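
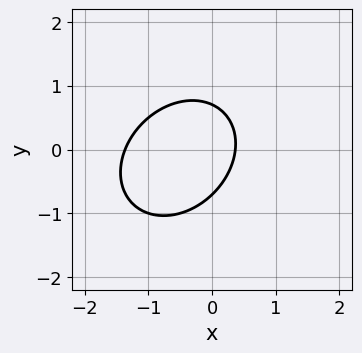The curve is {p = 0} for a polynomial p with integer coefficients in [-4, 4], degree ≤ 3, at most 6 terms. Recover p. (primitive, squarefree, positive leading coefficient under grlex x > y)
(a) Degree: a generic line meets the curve in up to 2 points, so deg p = 2.
(b) The integer polynomial consistent with all of this is the stated p.

2*x^2 - x*y + 2*y^2 + 2*x - 1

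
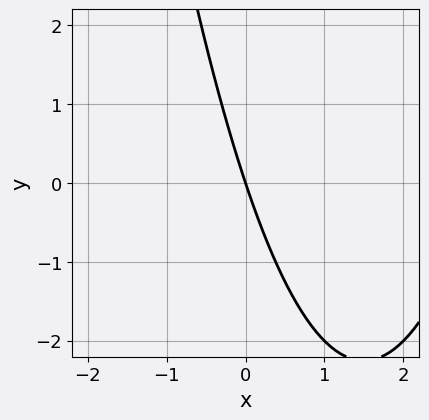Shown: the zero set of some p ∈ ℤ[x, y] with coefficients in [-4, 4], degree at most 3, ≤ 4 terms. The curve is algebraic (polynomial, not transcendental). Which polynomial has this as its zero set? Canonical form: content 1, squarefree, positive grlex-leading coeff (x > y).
First, deg p = 2. The shape is more complex than any degree-1 curve.
Then, observable constraints: it meets the x-axis at x = 0 (among the integer gridlines); one y-axis crossing is at y = 0.
Finally, solving for integer coefficients yields p as stated.

x^2 - 3*x - y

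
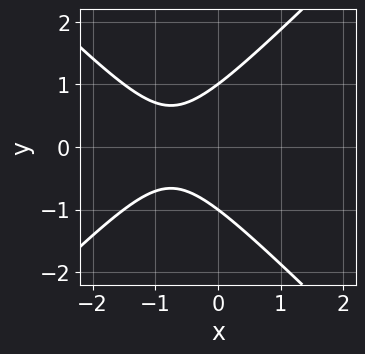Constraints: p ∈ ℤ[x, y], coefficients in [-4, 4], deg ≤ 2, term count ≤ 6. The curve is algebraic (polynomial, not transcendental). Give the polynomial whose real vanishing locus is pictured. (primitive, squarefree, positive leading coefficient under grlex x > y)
(a) deg p = 2. The shape is more complex than any degree-1 curve.
(b) Symmetries: it's symmetric under y → −y, forcing even powers of y.
(c) Observable constraints: no x-intercept at any integer in the box; among the integer gridlines, it crosses the y-axis at y ∈ {-1, 1}.
(d) These observations pin down the coefficients.

2*x^2 - 2*y^2 + 3*x + 2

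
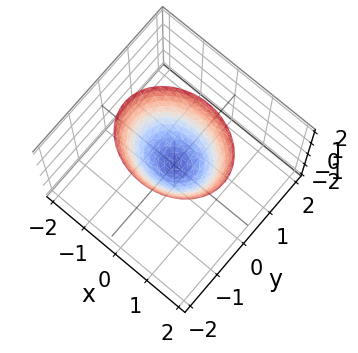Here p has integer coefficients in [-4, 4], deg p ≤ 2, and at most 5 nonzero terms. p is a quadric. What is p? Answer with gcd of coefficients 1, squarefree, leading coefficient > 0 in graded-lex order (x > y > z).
2*x^2 + 3*y^2 - 2*z

(a) deg p = 2. A single bowl opening along one axis; a quadric.
(b) Symmetries: mirror symmetry y ↦ −y ⇒ only even powers of y; mirror symmetry x ↦ −x ⇒ only even powers of x.
(c) Observable constraints: it meets the z-axis at z = 0 (among the integer gridlines); it crosses the y-axis at the gridline y = 0; it crosses the x-axis at the gridline x = 0.
(d) The integer polynomial consistent with all of this is the stated p.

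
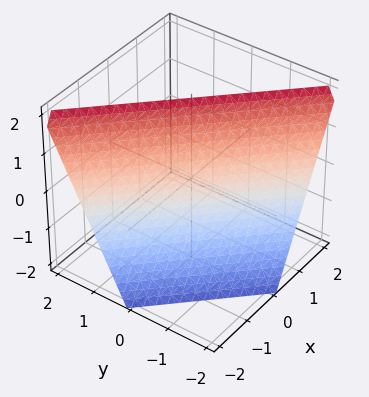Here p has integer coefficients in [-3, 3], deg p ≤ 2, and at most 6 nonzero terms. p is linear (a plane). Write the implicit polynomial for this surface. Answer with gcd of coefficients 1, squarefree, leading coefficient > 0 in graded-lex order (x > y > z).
2*x + 2*y - z + 2

Degree: the surface is flat (a plane), so deg p = 1.
Against the integer gridlines: it crosses the x-axis at the gridline x = -1; one z-axis crossing is at z = 2; it crosses the y-axis at the gridline y = -1.
The integer polynomial consistent with all of this is the stated p.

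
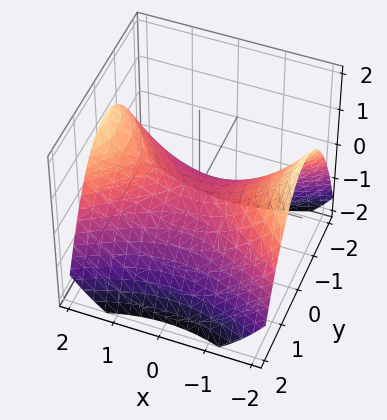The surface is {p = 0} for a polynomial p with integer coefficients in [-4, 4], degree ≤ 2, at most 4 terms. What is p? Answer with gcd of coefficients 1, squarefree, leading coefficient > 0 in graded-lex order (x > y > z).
x^2 - 2*y^2 - 3*z

Degree: a saddle surface; a quadric, so deg p = 2.
Symmetries: it's symmetric under y → −y, forcing even powers of y; it's symmetric under x → −x, forcing even powers of x.
Against the integer gridlines: it meets the y-axis at y = 0 (among the integer gridlines); it crosses the z-axis at the gridline z = 0; it crosses the x-axis at the gridline x = 0.
Together with the visible shape, these determine p as stated.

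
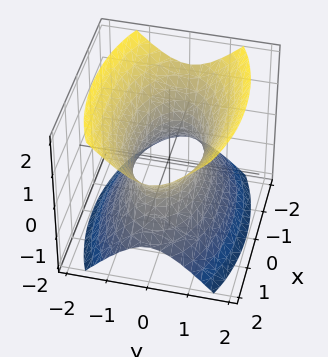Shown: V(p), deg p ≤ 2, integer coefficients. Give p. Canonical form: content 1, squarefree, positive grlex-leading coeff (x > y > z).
First, deg p = 2.
Then, symmetries: it's symmetric under z → −z, forcing even powers of z; the y ↦ −y reflection is a symmetry, so y appears only in even powers; mirror symmetry x ↦ −x ⇒ only even powers of x.
Next, from the axis intercepts and sections: it misses every integer gridline on the z-axis.
Finally, putting this together gives p.

x^2 + 3*y^2 - 2*z^2 - 2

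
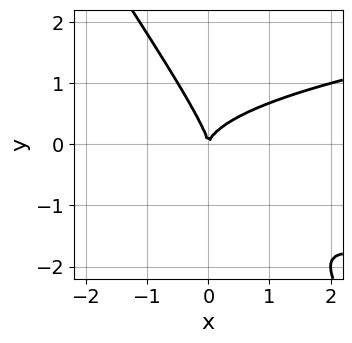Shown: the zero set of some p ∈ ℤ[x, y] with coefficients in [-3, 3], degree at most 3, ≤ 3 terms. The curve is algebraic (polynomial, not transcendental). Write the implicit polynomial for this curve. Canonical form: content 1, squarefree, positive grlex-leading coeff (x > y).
First, deg p = 3. The shape is more complex than any degree-2 curve.
Next, reading off the gridlines: it crosses the y-axis at the gridline y = 0; it crosses the x-axis at the gridline x = 0.
Finally, solving for integer coefficients yields p as stated.

3*x*y^2 + 2*y^3 - 2*x^2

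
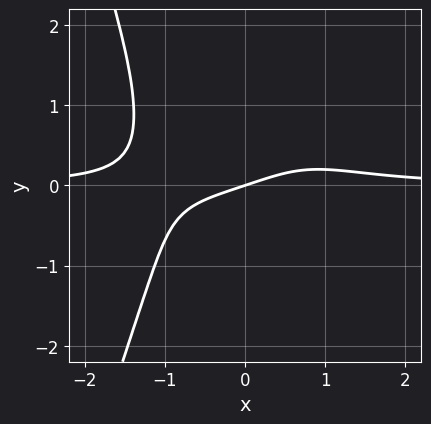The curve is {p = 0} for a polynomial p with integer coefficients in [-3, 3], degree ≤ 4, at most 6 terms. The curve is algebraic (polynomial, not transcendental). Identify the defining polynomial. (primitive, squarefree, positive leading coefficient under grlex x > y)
1. deg p = 4. A generic line meets the curve in up to 4 points.
2. Checking where it meets the axes: it meets the y-axis at y = 0 (among the integer gridlines); one x-axis crossing is at x = 0.
3. These observations pin down the coefficients.

2*x^3*y + y^3 - x + 3*y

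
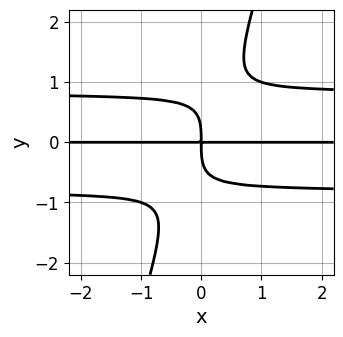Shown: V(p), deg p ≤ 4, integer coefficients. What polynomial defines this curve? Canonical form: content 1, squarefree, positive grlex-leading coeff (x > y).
3*x*y^3 - y^4 - 2*x*y

(a) deg p = 4. The shape is more complex than any degree-3 curve.
(b) From the visible intercepts: the visible x-axis segment lies entirely on the curve.
(c) Matching integer coefficients to the picture gives p.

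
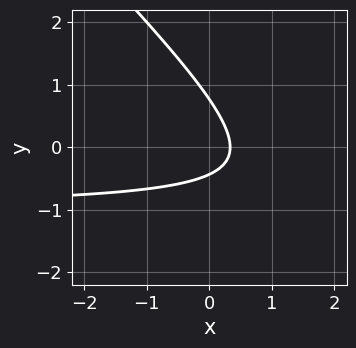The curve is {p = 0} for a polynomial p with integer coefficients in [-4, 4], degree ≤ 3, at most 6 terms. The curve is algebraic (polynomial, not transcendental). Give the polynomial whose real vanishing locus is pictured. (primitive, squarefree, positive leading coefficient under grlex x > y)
3*x*y + 3*y^2 + 3*x - y - 1

Degree: no degree-1 curve has this shape, so deg p = 2.
Putting this together gives p.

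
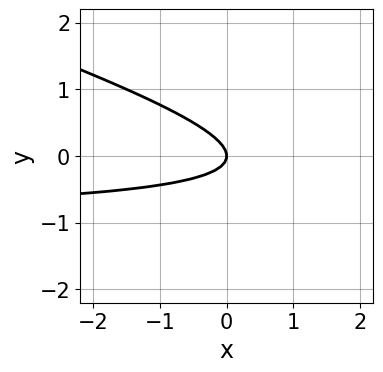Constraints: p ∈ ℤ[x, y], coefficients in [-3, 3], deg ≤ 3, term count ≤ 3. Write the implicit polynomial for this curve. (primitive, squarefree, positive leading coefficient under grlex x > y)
deg p = 2. A generic line meets the curve in up to 2 points.
Against the integer gridlines: it crosses the y-axis at the gridline y = 0; one x-axis crossing is at x = 0.
Putting this together gives p.

x*y + 3*y^2 + x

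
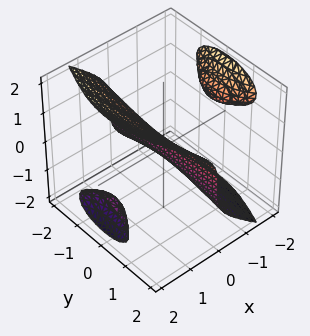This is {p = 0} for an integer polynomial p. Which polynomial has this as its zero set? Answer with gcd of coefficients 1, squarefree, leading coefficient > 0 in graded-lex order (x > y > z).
3*x^2*z + 2*x*y^2 - 3*z^3 + 3*x

(a) I count 3 distinct pieces. They look like related sheets of one shape, so recover p as a whole.
(b) deg p = 3. The shape is more complex than any degree-2 surface.
(c) Checking where it meets the axes: one x-axis crossing is at x = 0; one z-axis crossing is at z = 0.
(d) Together with the visible shape, these determine p as stated. Check: (0, 1, 0) on the y-axis lies on the surface, and p(0, 1, 0) = 0. ✓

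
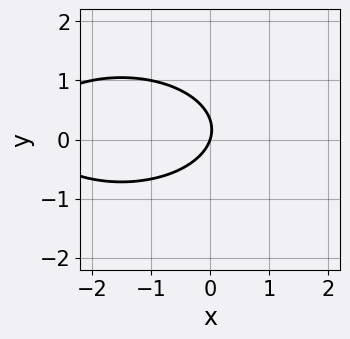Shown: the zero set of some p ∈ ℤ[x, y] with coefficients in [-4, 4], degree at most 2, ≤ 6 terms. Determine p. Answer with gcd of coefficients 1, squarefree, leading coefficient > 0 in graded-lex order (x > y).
x^2 + 3*y^2 + 3*x - y

1. deg p = 2. A generic line meets the curve in up to 2 points.
2. From the axis intercepts and sections: it crosses the x-axis at the gridline x = 0; it crosses the y-axis at the gridline y = 0.
3. Putting this together gives p.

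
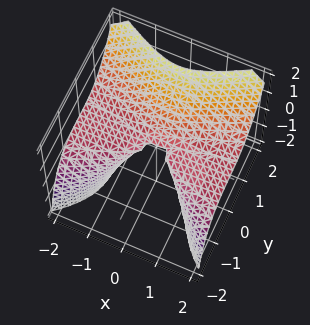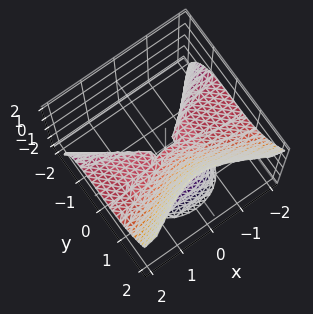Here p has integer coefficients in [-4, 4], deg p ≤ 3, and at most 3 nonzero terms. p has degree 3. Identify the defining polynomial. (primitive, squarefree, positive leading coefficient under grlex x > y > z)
3*x^2*z - 3*y^3 + 2*z^2

First, degree: no degree-2 surface has this shape, so deg p = 3.
Then, against the integer gridlines: every point of the x-axis in the box is on the surface; it crosses the y-axis at the gridline y = 0.
Finally, these observations pin down the coefficients.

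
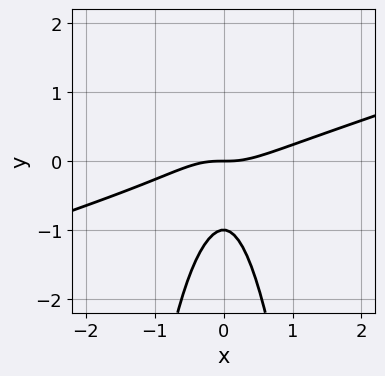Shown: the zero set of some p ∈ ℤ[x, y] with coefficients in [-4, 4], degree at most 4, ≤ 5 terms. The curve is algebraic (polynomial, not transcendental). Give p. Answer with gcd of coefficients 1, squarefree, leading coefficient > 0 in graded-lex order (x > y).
deg p = 3. A generic line meets the curve in up to 3 points.
Reading off the gridlines: it meets the x-axis at x = 0 (among the integer gridlines); the y-axis gridline crossings are at y ∈ {-1, 0}.
These observations pin down the coefficients.

x^3 - 3*x^2*y - y^2 - y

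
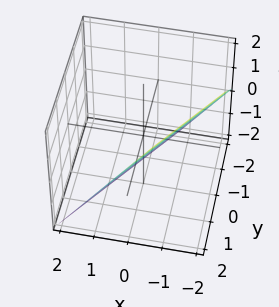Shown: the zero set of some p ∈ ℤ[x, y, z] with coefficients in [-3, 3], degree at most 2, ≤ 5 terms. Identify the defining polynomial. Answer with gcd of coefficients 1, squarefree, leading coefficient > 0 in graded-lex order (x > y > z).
(a) The degree is 1 — every cross-section is a straight line — this is a plane.
(b) From the visible intercepts: it meets the z-axis at z = -1 (among the integer gridlines); it meets the y-axis at y = 1 (among the integer gridlines).
(c) Fitting integer coefficients to these (and the overall shape) gives p.

3*x - 2*y + 2*z + 2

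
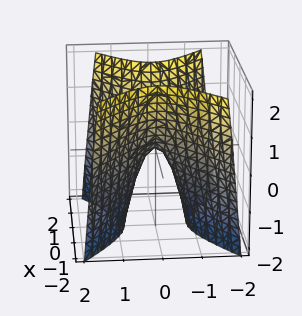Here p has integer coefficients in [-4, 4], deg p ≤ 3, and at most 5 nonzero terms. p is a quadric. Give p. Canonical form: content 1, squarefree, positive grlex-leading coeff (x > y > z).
2*x^2 - 3*y^2 - z

The degree is 2 — a hyperbolic paraboloid; a quadric.
Symmetries: mirror symmetry y ↦ −y ⇒ only even powers of y; the x ↦ −x reflection is a symmetry, so x appears only in even powers.
From the visible intercepts: it meets the x-axis at x = 0 (among the integer gridlines); one z-axis crossing is at z = 0; one y-axis crossing is at y = 0.
Matching integer coefficients to the picture gives p.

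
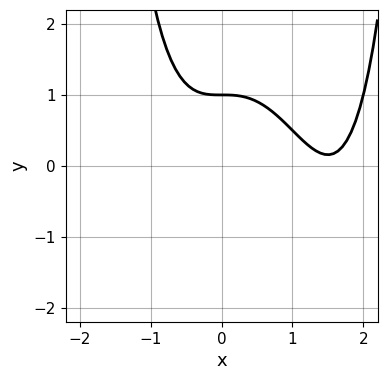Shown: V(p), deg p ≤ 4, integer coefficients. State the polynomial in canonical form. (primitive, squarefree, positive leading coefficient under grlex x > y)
(a) Degree: the shape is more complex than any degree-3 curve, so deg p = 4.
(b) From the visible intercepts: one y-axis crossing is at y = 1; it misses every integer gridline on the x-axis.
(c) The integer polynomial consistent with all of this is the stated p.

x^4 - 2*x^3 - 2*y + 2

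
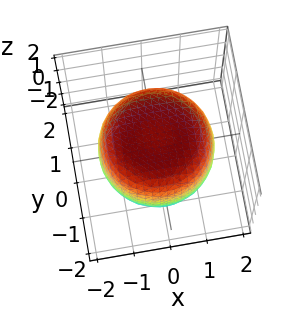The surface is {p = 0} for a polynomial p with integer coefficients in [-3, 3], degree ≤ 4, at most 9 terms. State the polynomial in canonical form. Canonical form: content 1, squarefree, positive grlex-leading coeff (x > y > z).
x^4 + 2*x^2*y^2 + y^4 - x^2 - y^2 + 2*z^2 - 3

(a) Degree: a generic line meets the surface in up to 4 points, so deg p = 4.
(b) Symmetries: rotational symmetry about the z-axis ⇒ p depends on x, y only through x² + y².
(c) Checking where it meets the axes: a circular section at z = -1 has radius between 1 and 2.
(d) These observations pin down the coefficients.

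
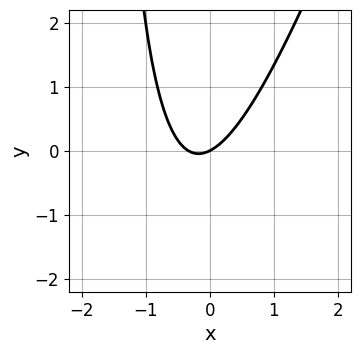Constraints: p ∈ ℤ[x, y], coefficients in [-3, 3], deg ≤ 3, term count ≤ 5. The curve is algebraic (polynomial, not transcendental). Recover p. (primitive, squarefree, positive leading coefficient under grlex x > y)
First, the degree is 2 — no degree-1 curve has this shape.
Then, checking where it meets the axes: it meets the x-axis at x = 0 (among the integer gridlines); it meets the y-axis at y = 0 (among the integer gridlines).
Finally, fitting integer coefficients to these (and the overall shape) gives p.

3*x^2 - x*y + x - 2*y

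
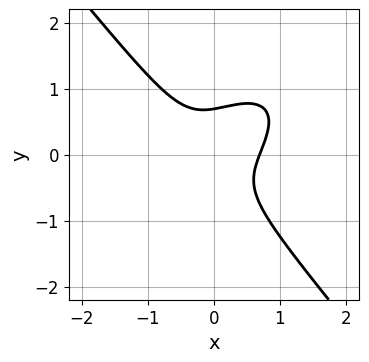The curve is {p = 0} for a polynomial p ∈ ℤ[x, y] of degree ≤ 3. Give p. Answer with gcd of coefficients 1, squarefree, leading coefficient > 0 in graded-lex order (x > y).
3*x^3 - 2*x^2*y + 3*y^3 - x*y - 1

The degree is 3 — a generic line meets the curve in up to 3 points.
Putting this together gives p.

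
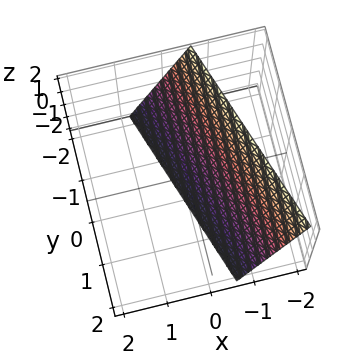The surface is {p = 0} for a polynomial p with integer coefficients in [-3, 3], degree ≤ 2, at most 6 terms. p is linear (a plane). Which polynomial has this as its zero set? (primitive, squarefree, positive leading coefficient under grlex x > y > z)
3*x + y + z + 2

deg p = 1. Every cross-section is a straight line — this is a plane.
Against the integer gridlines: one y-axis crossing is at y = -2; it crosses the z-axis at the gridline z = -2.
Together with the visible shape, these determine p as stated.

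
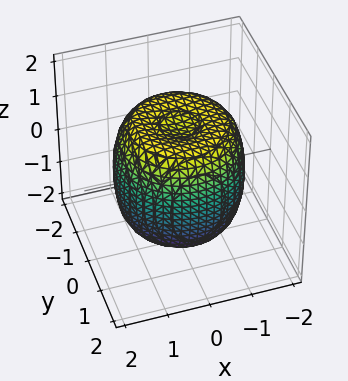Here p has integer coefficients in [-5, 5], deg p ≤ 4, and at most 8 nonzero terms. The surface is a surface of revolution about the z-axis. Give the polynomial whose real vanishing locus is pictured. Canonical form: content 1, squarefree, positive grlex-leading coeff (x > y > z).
2*x^4 + 4*x^2*y^2 + 2*y^4 - 3*x^2 - 3*y^2 + 2*z^2 - 3

(a) The degree is 4 — the shape is more complex than any degree-3 surface.
(b) Symmetries: rotational symmetry about the z-axis ⇒ p depends on x, y only through x² + y².
(c) Checking where it meets the axes: a circular section at z = 1 has radius between 1 and 2.
(d) Solving for integer coefficients yields p as stated.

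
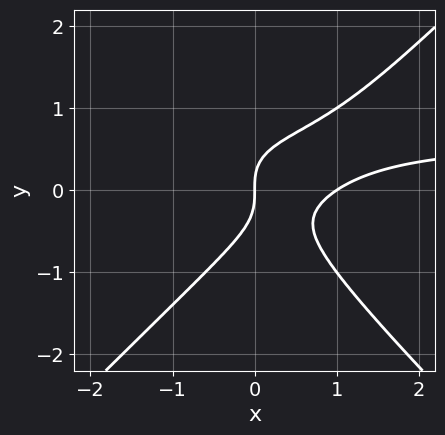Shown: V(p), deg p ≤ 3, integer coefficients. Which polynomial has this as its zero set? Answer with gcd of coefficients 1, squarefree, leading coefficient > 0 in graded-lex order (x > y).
3*x^2*y - 3*y^3 - 2*x^2 + 2*x

First, the degree is 3 — the shape is more complex than any degree-2 curve.
Next, observable constraints: it meets the y-axis at y = 0 (among the integer gridlines); the x-axis gridline crossings are at x ∈ {0, 1}.
Finally, solving for integer coefficients yields p as stated.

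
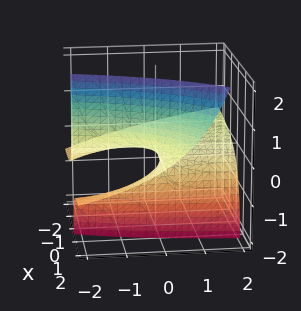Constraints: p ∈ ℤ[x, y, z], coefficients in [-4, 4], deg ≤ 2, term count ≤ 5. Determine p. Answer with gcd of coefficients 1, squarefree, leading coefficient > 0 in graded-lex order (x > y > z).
deg p = 2.
Checking where it meets the axes: it crosses the z-axis at the gridline z = 0; every point of the x-axis in the box is on the surface; every point of the y-axis in the box is on the surface.
These observations pin down the coefficients.

x*y - 3*x*z + y*z + 3*z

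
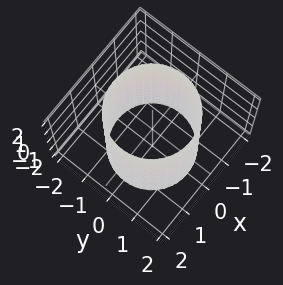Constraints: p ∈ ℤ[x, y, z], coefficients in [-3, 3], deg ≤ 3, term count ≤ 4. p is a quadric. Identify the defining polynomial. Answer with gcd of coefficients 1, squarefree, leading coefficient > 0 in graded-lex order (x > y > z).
x^2 + y^2 - 2

deg p = 2. A cylinder; a quadric.
Symmetries: the surface is invariant under rotation about z: p = q(x² + y², z); mirror symmetry z ↦ −z ⇒ only even powers of z.
Reading off the gridlines: it misses every integer gridline on the z-axis; a circular section at z = 0 has radius between 1 and 2.
Together with the visible shape, these determine p as stated.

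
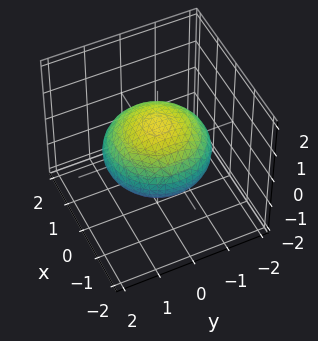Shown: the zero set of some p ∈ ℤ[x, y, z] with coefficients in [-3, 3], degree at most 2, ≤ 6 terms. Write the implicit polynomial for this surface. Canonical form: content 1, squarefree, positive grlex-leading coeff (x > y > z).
x^2 + y^2 + 2*z^2 - 2

(a) deg p = 2. A closed, bounded, convex surface; a quadric.
(b) Symmetries: it's symmetric under z → −z, forcing even powers of z; rotational symmetry about the z-axis ⇒ p depends on x, y only through x² + y².
(c) Checking where it meets the axes: a circular section at z = 0 has radius between 1 and 2; the z-axis gridline crossings are at z ∈ {-1, 1}.
(d) Assembling these constraints gives the stated polynomial.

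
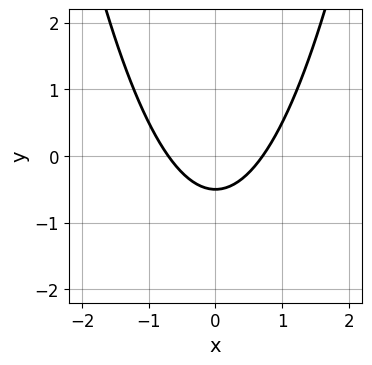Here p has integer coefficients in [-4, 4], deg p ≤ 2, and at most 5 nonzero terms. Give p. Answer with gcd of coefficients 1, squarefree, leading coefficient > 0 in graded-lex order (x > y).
2*x^2 - 2*y - 1

First, the degree is 2 — the shape is more complex than any degree-1 curve.
Next, symmetries: mirror symmetry x ↦ −x ⇒ only even powers of x.
Finally, putting this together gives p.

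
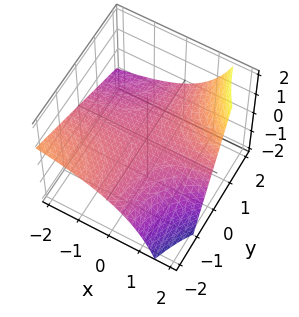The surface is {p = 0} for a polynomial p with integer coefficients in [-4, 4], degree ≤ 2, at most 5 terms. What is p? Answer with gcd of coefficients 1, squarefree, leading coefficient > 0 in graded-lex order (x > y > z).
First, deg p = 2. A generic line meets the surface in up to 2 points.
Next, from the visible intercepts: the visible y-axis segment lies entirely on the surface; it crosses the z-axis at the gridline z = 0; the visible x-axis segment lies entirely on the surface.
Finally, fitting integer coefficients to these (and the overall shape) gives p.

x*y + x*z - 3*z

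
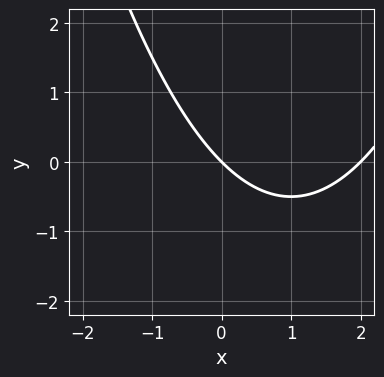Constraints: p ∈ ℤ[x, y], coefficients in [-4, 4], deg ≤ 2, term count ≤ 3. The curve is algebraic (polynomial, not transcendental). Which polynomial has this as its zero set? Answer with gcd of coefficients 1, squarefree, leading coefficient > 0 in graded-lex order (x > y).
First, degree: no degree-1 curve has this shape, so deg p = 2.
Then, observable constraints: one y-axis crossing is at y = 0; the x-axis gridline crossings are at x ∈ {0, 2}.
Finally, the integer polynomial consistent with all of this is the stated p.

x^2 - 2*x - 2*y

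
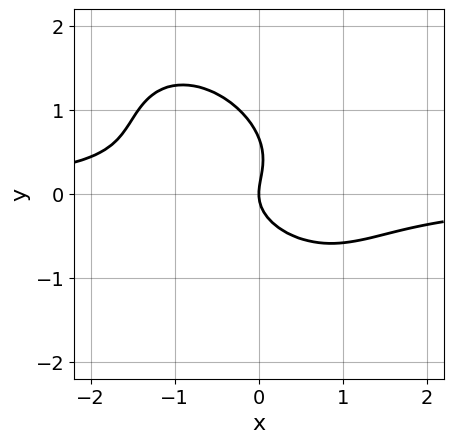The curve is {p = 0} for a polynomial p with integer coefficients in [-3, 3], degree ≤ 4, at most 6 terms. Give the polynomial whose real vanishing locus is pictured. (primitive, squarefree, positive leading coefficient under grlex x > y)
3*x^2*y + 3*x*y^2 + 3*y^3 - 2*y^2 + 2*x

1. The degree is 3 — the shape is more complex than any degree-2 curve.
2. Checking where it meets the axes: it meets the y-axis at y = 0 (among the integer gridlines); one x-axis crossing is at x = 0.
3. Putting this together gives p.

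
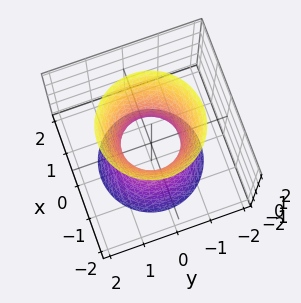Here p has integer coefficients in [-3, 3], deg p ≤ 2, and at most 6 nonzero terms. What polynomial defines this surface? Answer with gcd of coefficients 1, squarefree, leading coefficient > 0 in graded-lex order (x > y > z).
(a) deg p = 2.
(b) Symmetries: mirror symmetry z ↦ −z ⇒ only even powers of z; rotational symmetry about the z-axis ⇒ p depends on x, y only through x² + y².
(c) Reading off the gridlines: a circular section at z = 2 has radius between 1 and 2; it misses every integer gridline on the z-axis.
(d) Fitting integer coefficients to these (and the overall shape) gives p.

3*x^2 + 3*y^2 - z^2 - 2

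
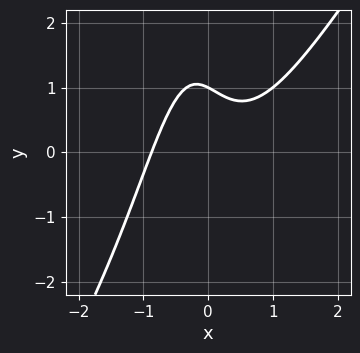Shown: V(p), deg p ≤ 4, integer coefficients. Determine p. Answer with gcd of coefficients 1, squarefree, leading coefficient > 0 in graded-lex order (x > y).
3*x^3 - 2*x^2*y - x*y - 2*y + 2

1. deg p = 3. No degree-2 curve has this shape.
2. Observable constraints: one y-axis crossing is at y = 1.
3. Fitting integer coefficients to these (and the overall shape) gives p.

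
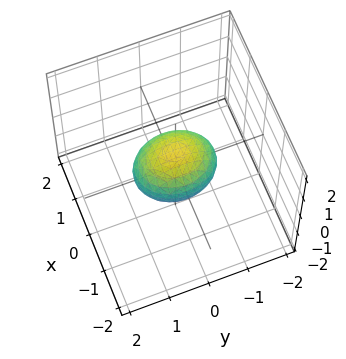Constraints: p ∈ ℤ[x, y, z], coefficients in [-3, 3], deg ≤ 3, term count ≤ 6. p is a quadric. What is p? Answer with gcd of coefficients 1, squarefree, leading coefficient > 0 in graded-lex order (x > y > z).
1. deg p = 2.
2. Symmetries: the z ↦ −z reflection is a symmetry, so z appears only in even powers; the y ↦ −y reflection is a symmetry, so y appears only in even powers; mirror symmetry x ↦ −x ⇒ only even powers of x.
3. From the axis intercepts and sections: among the integer gridlines, it crosses the y-axis at y ∈ {-1, 1}.
4. Fitting integer coefficients to these (and the overall shape) gives p.

3*x^2 + 2*y^2 + 3*z^2 - 2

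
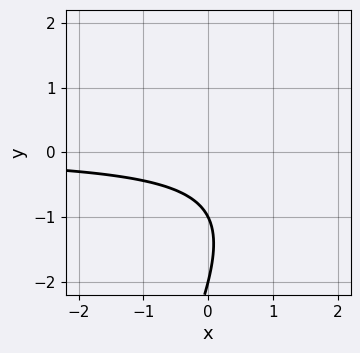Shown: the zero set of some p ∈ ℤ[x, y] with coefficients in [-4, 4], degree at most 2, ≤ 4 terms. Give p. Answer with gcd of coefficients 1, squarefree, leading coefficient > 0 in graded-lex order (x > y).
1. The degree is 2 — no degree-1 curve has this shape.
2. From the visible intercepts: the curve avoids every integer x-axis point in the box; among the integer gridlines, it crosses the y-axis at y ∈ {-2, -1}.
3. Fitting integer coefficients to these (and the overall shape) gives p.

2*x*y - y^2 - 3*y - 2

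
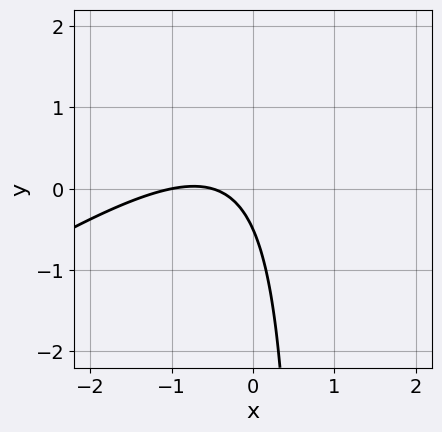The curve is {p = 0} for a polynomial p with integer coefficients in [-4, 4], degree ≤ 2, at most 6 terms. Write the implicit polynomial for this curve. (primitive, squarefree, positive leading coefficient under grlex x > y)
2*x^2 - 3*x*y + 3*x + 2*y + 1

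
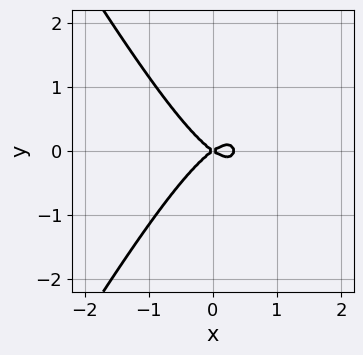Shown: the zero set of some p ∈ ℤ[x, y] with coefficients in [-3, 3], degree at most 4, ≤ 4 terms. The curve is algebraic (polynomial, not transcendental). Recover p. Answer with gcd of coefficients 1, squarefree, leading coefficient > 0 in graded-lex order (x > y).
1. The degree is 3 — no degree-2 curve has this shape.
2. Symmetries: it's symmetric under y → −y, forcing even powers of y.
3. From the axis intercepts and sections: it meets the y-axis at y = 0 (among the integer gridlines); it meets the x-axis at x = 0 (among the integer gridlines).
4. Putting this together gives p.

3*x^3 - x*y^2 - x^2 + 2*y^2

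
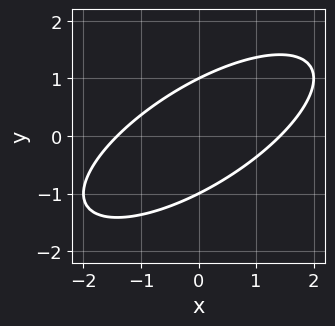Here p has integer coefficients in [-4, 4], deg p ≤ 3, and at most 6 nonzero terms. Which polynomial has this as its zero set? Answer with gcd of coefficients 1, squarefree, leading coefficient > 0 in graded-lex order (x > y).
x^2 - 2*x*y + 2*y^2 - 2

First, the degree is 2 — a generic line meets the curve in up to 2 points.
Then, from the axis intercepts and sections: the y-axis gridline crossings are at y ∈ {-1, 1}.
Finally, these observations pin down the coefficients.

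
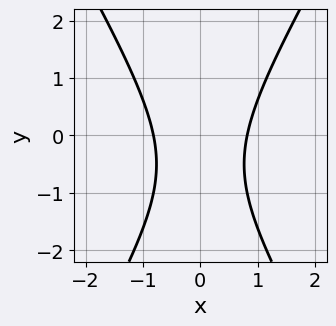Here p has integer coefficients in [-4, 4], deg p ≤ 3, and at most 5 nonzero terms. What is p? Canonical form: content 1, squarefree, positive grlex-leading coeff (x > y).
1. The degree is 2 — no degree-1 curve has this shape.
2. Symmetries: mirror symmetry x ↦ −x ⇒ only even powers of x.
3. Checking where it meets the axes: it misses every integer gridline on the y-axis.
4. Matching integer coefficients to the picture gives p.

3*x^2 - y^2 - y - 2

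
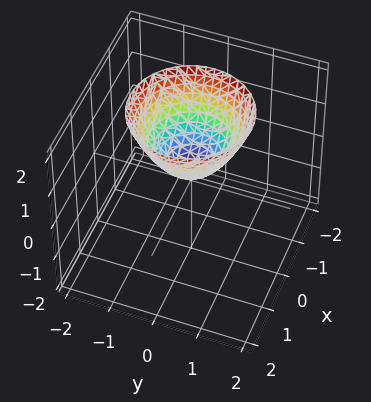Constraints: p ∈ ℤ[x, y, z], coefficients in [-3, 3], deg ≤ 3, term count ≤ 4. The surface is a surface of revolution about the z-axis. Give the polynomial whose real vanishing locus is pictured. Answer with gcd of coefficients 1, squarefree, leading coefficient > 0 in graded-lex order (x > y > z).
3*x^2 + 3*y^2 - 3*z + 1

deg p = 2.
Symmetries: rotational symmetry about the z-axis ⇒ p depends on x, y only through x² + y².
From the axis intercepts and sections: it misses every integer gridline on the y-axis; a circular section at z = 1 has radius between 0 and 1; no x-intercept at any integer in the box.
Fitting integer coefficients to these (and the overall shape) gives p.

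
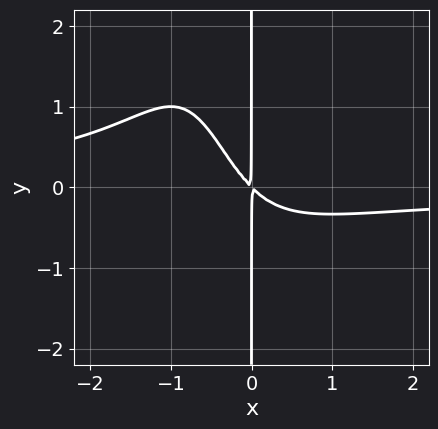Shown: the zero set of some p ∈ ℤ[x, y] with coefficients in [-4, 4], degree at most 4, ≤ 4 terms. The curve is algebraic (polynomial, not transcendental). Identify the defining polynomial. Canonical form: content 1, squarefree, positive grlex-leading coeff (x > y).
x^3*y + x^2*y + x^2 + x*y

First, degree: no degree-3 curve has this shape, so deg p = 4.
Then, checking where it meets the axes: the visible y-axis segment lies entirely on the curve.
Finally, putting this together gives p.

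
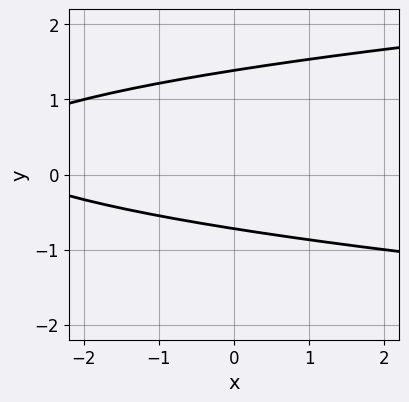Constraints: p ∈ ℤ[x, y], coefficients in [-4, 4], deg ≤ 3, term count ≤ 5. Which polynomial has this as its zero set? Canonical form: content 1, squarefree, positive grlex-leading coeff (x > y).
The degree is 2 — no degree-1 curve has this shape.
From the visible intercepts: it misses every integer gridline on the x-axis.
Fitting integer coefficients to these (and the overall shape) gives p.

3*y^2 - x - 2*y - 3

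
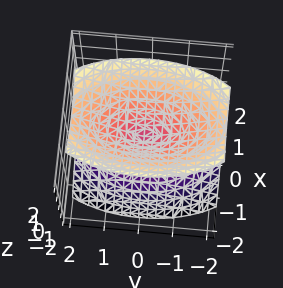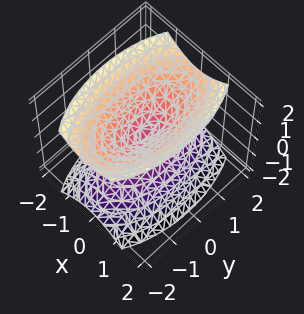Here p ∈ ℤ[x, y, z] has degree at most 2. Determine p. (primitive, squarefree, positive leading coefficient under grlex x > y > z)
3*x^2 + y^2 - 2*z^2

1. The picture has 2 separate pieces. They look like related sheets of one shape, so recover p as a whole.
2. deg p = 2. A double cone through the origin; a quadric.
3. Symmetries: mirror symmetry x ↦ −x ⇒ only even powers of x; the z ↦ −z reflection is a symmetry, so z appears only in even powers; the y ↦ −y reflection is a symmetry, so y appears only in even powers.
4. Checking where it meets the axes: it meets the y-axis at y = 0 (among the integer gridlines); it meets the z-axis at z = 0 (among the integer gridlines).
5. Together with the visible shape, these determine p as stated.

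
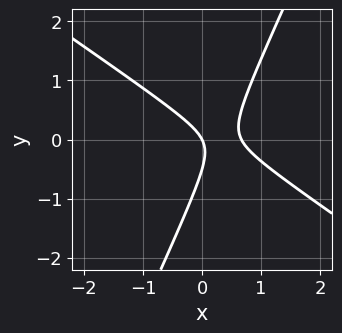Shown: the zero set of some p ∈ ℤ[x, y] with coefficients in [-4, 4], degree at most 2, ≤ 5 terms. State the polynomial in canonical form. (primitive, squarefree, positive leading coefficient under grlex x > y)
The degree is 2 — a generic line meets the curve in up to 2 points.
From the visible intercepts: it meets the y-axis at y = 0 (among the integer gridlines); it crosses the x-axis at the gridline x = 0.
The integer polynomial consistent with all of this is the stated p.

3*x^2 + 3*x*y - 2*y^2 - 2*x - y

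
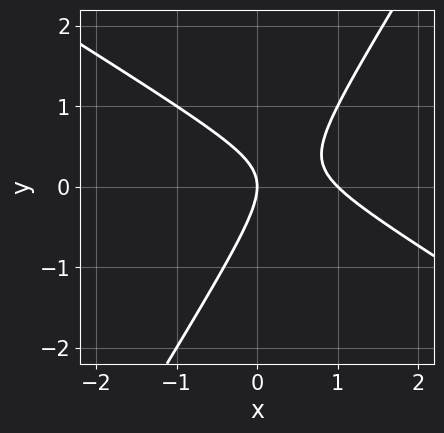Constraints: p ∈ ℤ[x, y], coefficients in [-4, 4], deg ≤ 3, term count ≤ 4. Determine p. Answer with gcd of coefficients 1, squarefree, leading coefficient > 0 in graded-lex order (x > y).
Degree: the shape is more complex than any degree-1 curve, so deg p = 2.
From the visible intercepts: it crosses the y-axis at the gridline y = 0; among the integer gridlines, it crosses the x-axis at x ∈ {0, 1}.
Assembling these constraints gives the stated polynomial.

x^2 + x*y - y^2 - x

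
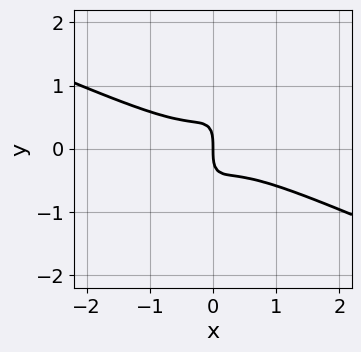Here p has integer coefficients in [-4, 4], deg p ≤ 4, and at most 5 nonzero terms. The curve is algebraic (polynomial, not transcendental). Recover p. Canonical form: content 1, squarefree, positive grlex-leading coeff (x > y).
(a) deg p = 3. No degree-2 curve has this shape.
(b) From the visible intercepts: it crosses the y-axis at the gridline y = 0; one x-axis crossing is at x = 0.
(c) Matching integer coefficients to the picture gives p.

2*x^3 + 3*x^2*y - 3*x*y^2 + y^3 + x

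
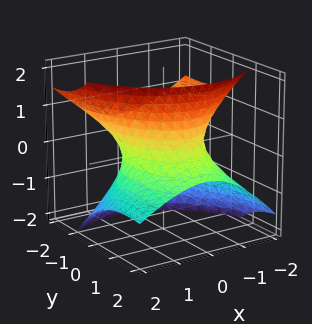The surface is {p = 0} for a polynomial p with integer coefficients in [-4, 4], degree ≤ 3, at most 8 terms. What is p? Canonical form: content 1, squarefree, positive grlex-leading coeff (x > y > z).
The degree is 2 — the shape is more complex than any degree-1 surface.
From the axis intercepts and sections: among the integer gridlines, it crosses the x-axis at x ∈ {-1, 1}; it misses every integer gridline on the z-axis.
The integer polynomial consistent with all of this is the stated p.

2*x^2 + x*z + y^2 + 3*y*z - 2*z^2 - 2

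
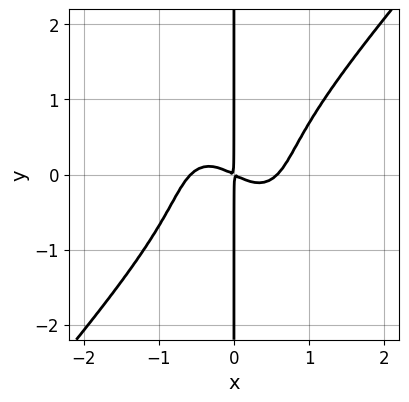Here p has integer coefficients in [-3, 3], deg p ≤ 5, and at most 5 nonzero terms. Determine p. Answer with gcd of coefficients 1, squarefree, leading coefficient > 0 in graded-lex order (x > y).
3*x^4 - 2*x*y^3 - x^2 - 2*x*y

First, the degree is 4 — a generic line meets the curve in up to 4 points.
Then, observable constraints: the visible y-axis segment lies entirely on the curve.
Finally, solving for integer coefficients yields p as stated.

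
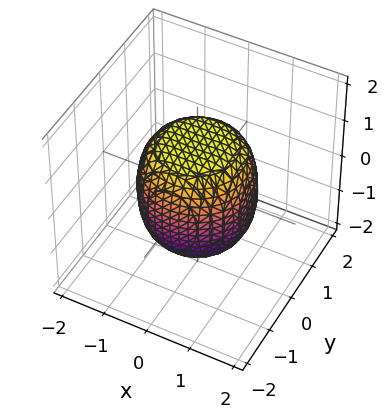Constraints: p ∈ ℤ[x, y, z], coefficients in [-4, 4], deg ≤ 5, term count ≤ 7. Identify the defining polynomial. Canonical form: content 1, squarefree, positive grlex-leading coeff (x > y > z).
2*x^4 + 4*x^2*y^2 + 2*y^4 - x^2 - y^2 + 2*z^2 - 3

The degree is 4 — the shape is more complex than any degree-3 surface.
By symmetry, the z-axis is an axis of rotation, so x and y enter only as x² + y².
Reading off the gridlines: a circular section at z = 1 has radius exactly 1.
Assembling these constraints gives the stated polynomial.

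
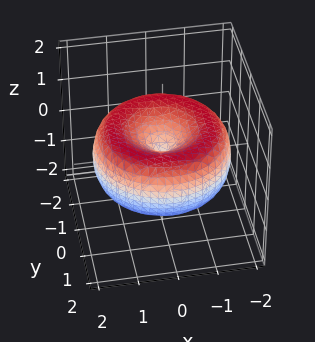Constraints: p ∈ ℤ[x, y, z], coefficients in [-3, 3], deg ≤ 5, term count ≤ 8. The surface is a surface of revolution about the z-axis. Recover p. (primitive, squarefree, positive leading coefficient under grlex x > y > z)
x^4 + 2*x^2*y^2 + y^4 - 3*x^2 - 3*y^2 + 3*z^2

Degree: the shape is more complex than any degree-3 surface, so deg p = 4.
By symmetry, the surface is invariant under rotation about z: p = q(x² + y², z).
Observable constraints: one y-axis crossing is at y = 0; it meets the x-axis at x = 0 (among the integer gridlines).
The integer polynomial consistent with all of this is the stated p.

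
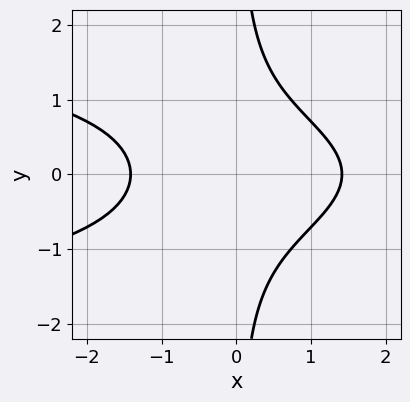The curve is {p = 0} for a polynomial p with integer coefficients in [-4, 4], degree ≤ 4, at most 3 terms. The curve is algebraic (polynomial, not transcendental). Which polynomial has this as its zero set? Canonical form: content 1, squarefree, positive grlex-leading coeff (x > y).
2*x*y^2 + x^2 - 2

1. deg p = 3. A generic line meets the curve in up to 3 points.
2. Symmetries: mirror symmetry y ↦ −y ⇒ only even powers of y.
3. Against the integer gridlines: it misses every integer gridline on the y-axis.
4. Matching integer coefficients to the picture gives p.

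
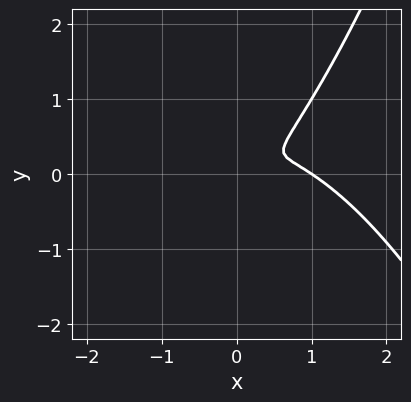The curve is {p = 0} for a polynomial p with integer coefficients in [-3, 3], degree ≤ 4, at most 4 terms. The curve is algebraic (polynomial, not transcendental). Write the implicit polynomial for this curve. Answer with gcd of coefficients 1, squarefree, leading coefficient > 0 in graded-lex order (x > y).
1. The degree is 3 — the shape is more complex than any degree-2 curve.
2. Observable constraints: it crosses the x-axis at the gridline x = 1.
3. Fitting integer coefficients to these (and the overall shape) gives p.

2*x^3 - 2*x^2 + 3*x*y - 3*y^2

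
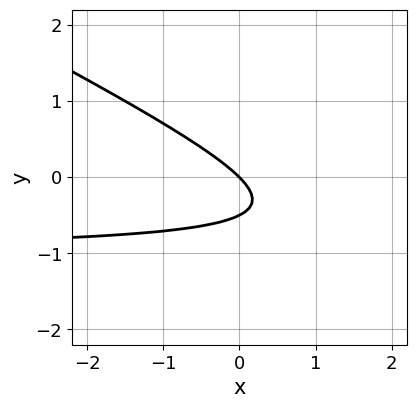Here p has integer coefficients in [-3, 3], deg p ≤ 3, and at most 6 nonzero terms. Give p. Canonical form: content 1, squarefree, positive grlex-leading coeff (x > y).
First, deg p = 2. A generic line meets the curve in up to 2 points.
Next, checking where it meets the axes: it crosses the x-axis at the gridline x = 0; it meets the y-axis at y = 0 (among the integer gridlines).
Finally, putting this together gives p.

x*y + 2*y^2 + x + y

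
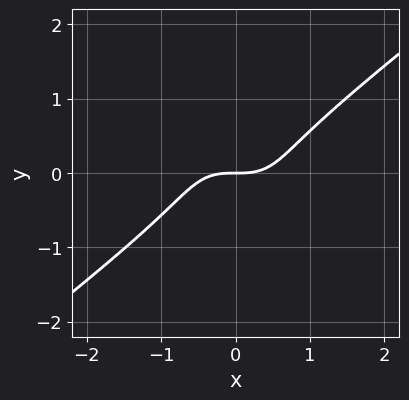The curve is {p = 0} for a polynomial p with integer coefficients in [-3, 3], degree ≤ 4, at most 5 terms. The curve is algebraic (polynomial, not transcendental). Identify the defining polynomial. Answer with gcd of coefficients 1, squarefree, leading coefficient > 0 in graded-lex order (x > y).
2*x^3 - x*y^2 - 3*y^3 - 2*y

(a) The degree is 3 — no degree-2 curve has this shape.
(b) Against the integer gridlines: it meets the y-axis at y = 0 (among the integer gridlines); it meets the x-axis at x = 0 (among the integer gridlines).
(c) Together with the visible shape, these determine p as stated.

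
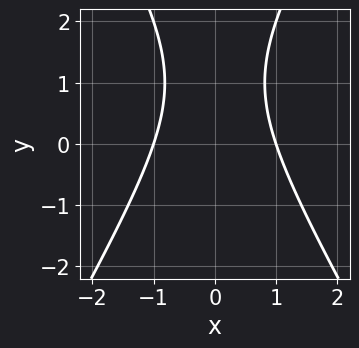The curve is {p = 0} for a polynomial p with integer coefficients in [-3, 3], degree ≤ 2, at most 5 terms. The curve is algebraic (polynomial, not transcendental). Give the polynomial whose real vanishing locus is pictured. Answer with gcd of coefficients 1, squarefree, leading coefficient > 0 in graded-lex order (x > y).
3*x^2 - y^2 + 2*y - 3

(a) The degree is 2 — no degree-1 curve has this shape.
(b) Symmetries: it's symmetric under x → −x, forcing even powers of x.
(c) From the axis intercepts and sections: no y-intercept at any integer in the box; among the integer gridlines, it crosses the x-axis at x ∈ {-1, 1}.
(d) Assembling these constraints gives the stated polynomial.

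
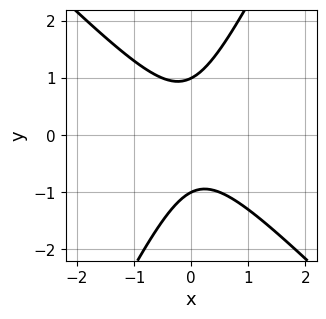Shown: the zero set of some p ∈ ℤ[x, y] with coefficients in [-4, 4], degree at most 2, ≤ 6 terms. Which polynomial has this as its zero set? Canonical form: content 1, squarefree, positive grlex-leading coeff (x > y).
2*x^2 + x*y - y^2 + 1

1. The degree is 2 — the shape is more complex than any degree-1 curve.
2. Checking where it meets the axes: it misses every integer gridline on the x-axis; the y-axis gridline crossings are at y ∈ {-1, 1}.
3. Assembling these constraints gives the stated polynomial.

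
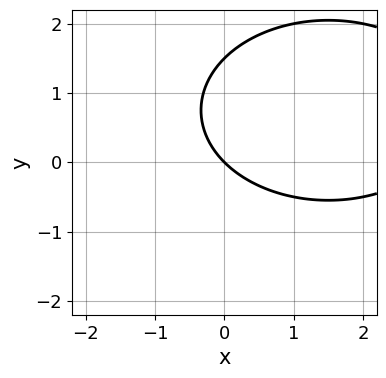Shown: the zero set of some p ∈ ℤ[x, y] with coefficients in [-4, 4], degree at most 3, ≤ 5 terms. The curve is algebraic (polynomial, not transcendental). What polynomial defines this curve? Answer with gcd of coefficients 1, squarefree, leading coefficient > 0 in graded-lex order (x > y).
(a) deg p = 2. The shape is more complex than any degree-1 curve.
(b) Observable constraints: one y-axis crossing is at y = 0; it meets the x-axis at x = 0 (among the integer gridlines).
(c) Matching integer coefficients to the picture gives p.

x^2 + 2*y^2 - 3*x - 3*y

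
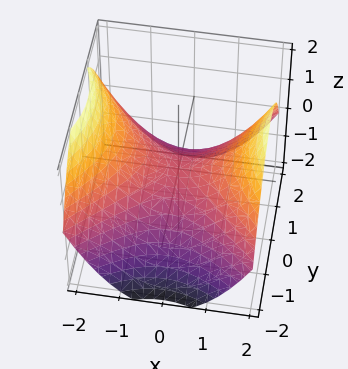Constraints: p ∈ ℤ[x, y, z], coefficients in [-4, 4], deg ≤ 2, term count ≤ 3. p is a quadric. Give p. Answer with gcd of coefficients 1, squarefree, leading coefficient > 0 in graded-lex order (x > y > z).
x^2 - y^2 - 2*z

1. Degree: a saddle surface; a quadric, so deg p = 2.
2. Symmetries: the y ↦ −y reflection is a symmetry, so y appears only in even powers; mirror symmetry x ↦ −x ⇒ only even powers of x.
3. Reading off the gridlines: it crosses the z-axis at the gridline z = 0; it crosses the y-axis at the gridline y = 0; it meets the x-axis at x = 0 (among the integer gridlines).
4. The integer polynomial consistent with all of this is the stated p.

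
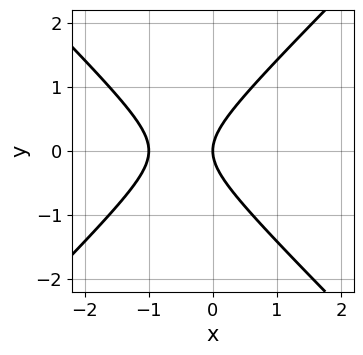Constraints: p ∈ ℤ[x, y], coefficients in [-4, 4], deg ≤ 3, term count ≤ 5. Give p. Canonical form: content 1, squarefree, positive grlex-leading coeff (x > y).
x^2 - y^2 + x

The degree is 2 — a generic line meets the curve in up to 2 points.
Symmetries: it's symmetric under y → −y, forcing even powers of y.
Reading off the gridlines: it meets the y-axis at y = 0 (among the integer gridlines); the x-axis gridline crossings are at x ∈ {-1, 0}.
Together with the visible shape, these determine p as stated.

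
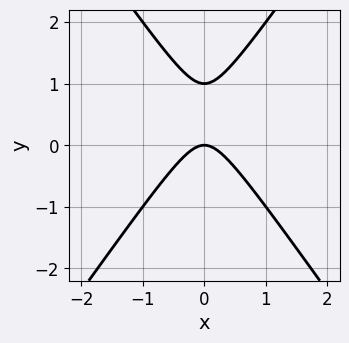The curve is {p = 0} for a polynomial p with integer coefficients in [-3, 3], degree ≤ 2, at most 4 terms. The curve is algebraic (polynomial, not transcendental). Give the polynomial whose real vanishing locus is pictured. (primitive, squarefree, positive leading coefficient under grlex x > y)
1. deg p = 2. The shape is more complex than any degree-1 curve.
2. Symmetries: mirror symmetry x ↦ −x ⇒ only even powers of x.
3. Checking where it meets the axes: the y-axis gridline crossings are at y ∈ {0, 1}; one x-axis crossing is at x = 0.
4. The integer polynomial consistent with all of this is the stated p.

2*x^2 - y^2 + y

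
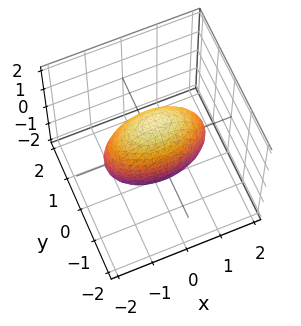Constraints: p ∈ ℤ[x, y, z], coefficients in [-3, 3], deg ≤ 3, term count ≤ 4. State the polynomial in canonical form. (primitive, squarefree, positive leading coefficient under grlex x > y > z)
First, the degree is 2 — bounded and convex; a quadric.
Next, symmetries: the z ↦ −z reflection is a symmetry, so z appears only in even powers; mirror symmetry y ↦ −y ⇒ only even powers of y; it's symmetric under x → −x, forcing even powers of x.
Finally, solving for integer coefficients yields p as stated.

x^2 + 3*y^2 + z^2 - 2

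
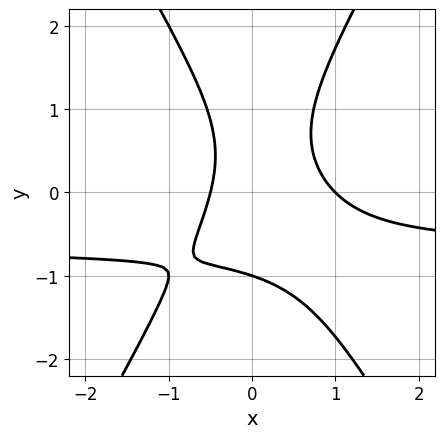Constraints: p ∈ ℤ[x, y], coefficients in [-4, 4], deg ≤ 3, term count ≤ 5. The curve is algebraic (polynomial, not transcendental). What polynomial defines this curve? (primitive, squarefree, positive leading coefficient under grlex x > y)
Degree: no degree-2 curve has this shape, so deg p = 3.
Against the integer gridlines: it crosses the y-axis at the gridline y = -1; it crosses the x-axis at the gridline x = 1.
Assembling these constraints gives the stated polynomial.

3*x^2*y - y^3 + 2*x^2 - x - 1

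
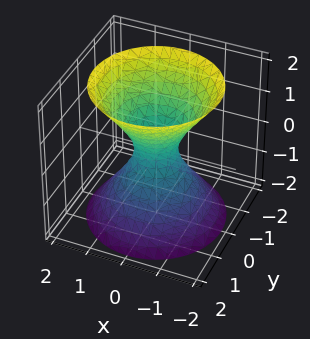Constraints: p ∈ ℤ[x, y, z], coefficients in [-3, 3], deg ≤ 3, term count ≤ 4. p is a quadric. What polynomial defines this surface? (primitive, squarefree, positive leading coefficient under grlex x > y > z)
3*x^2 + 3*y^2 - 2*z^2 - 1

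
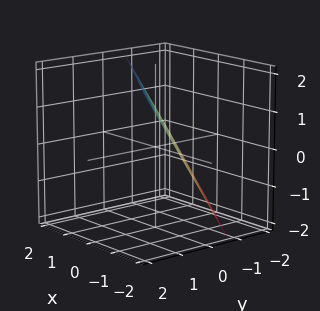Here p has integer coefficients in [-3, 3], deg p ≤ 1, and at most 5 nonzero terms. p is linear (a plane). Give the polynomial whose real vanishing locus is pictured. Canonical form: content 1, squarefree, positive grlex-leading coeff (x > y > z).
2*x + 3*y - 2*z + 2

(a) Degree: every cross-section is a straight line — this is a plane, so deg p = 1.
(b) Checking where it meets the axes: it crosses the z-axis at the gridline z = 1; it meets the x-axis at x = -1 (among the integer gridlines).
(c) Matching integer coefficients to the picture gives p.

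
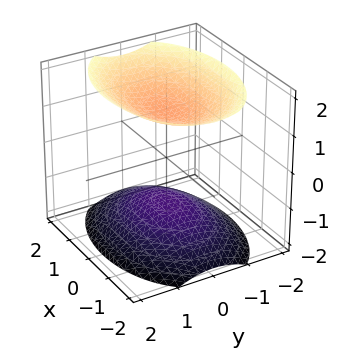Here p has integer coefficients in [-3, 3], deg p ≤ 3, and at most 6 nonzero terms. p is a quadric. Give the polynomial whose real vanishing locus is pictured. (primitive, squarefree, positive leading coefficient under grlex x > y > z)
x^2 + 2*y^2 - 2*z^2 + 3

1. There are 2 components. Treating them together as one polynomial.
2. Degree: two sheets facing apart; a quadric, so deg p = 2.
3. Symmetries: mirror symmetry x ↦ −x ⇒ only even powers of x; mirror symmetry z ↦ −z ⇒ only even powers of z; mirror symmetry y ↦ −y ⇒ only even powers of y.
4. From the axis intercepts and sections: the surface avoids every integer x-axis point in the box; no y-intercept at any integer in the box.
5. Fitting integer coefficients to these (and the overall shape) gives p.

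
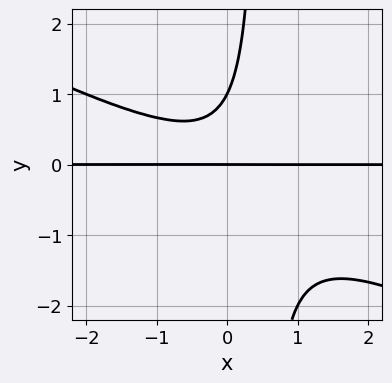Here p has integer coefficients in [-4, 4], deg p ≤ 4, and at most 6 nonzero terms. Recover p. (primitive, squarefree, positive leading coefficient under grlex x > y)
x^2*y + 2*x*y^2 - y^2 + y

1. The degree is 3 — no degree-2 curve has this shape.
2. Observable constraints: every point of the x-axis in the box is on the curve; among the integer gridlines, it crosses the y-axis at y ∈ {0, 1}.
3. Together with the visible shape, these determine p as stated.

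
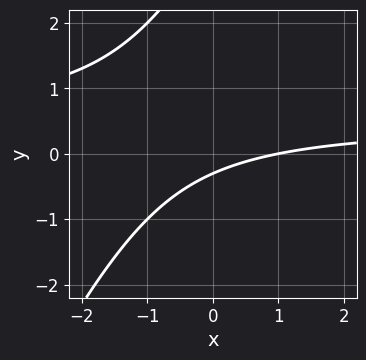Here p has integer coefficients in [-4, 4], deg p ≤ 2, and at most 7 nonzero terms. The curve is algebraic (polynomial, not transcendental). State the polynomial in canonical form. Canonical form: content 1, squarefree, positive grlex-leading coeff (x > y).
2*x*y - y^2 - x + 3*y + 1

First, deg p = 2. The shape is more complex than any degree-1 curve.
Then, reading off the gridlines: one x-axis crossing is at x = 1.
Finally, matching integer coefficients to the picture gives p.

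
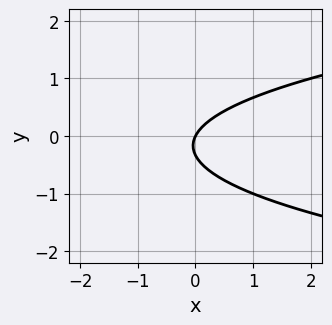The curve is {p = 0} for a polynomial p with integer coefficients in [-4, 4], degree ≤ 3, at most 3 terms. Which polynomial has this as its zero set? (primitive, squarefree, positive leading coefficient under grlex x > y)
First, deg p = 2. No degree-1 curve has this shape.
Next, checking where it meets the axes: one x-axis crossing is at x = 0; one y-axis crossing is at y = 0.
Finally, fitting integer coefficients to these (and the overall shape) gives p.

3*y^2 - 2*x + y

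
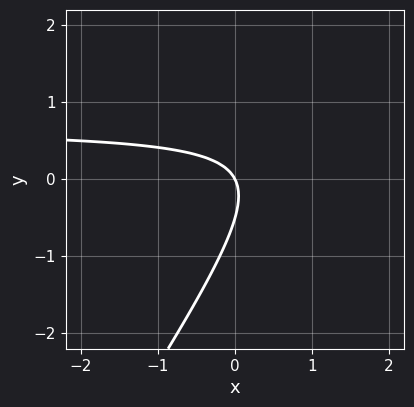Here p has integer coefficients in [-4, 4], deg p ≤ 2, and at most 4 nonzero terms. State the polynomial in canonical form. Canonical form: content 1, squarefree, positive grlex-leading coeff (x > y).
First, the degree is 2 — the shape is more complex than any degree-1 curve.
Then, checking where it meets the axes: it crosses the y-axis at the gridline y = 0; it meets the x-axis at x = 0 (among the integer gridlines).
Finally, putting this together gives p.

3*x*y - 2*y^2 - 2*x - y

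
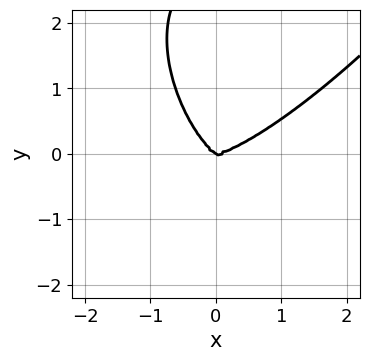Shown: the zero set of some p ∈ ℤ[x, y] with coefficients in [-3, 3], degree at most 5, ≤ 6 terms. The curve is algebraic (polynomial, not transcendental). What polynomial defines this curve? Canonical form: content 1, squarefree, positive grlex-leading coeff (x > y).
2*x^4 - 2*x^3*y + y^4 - 2*x*y^2 - 3*y^3

First, deg p = 4. A generic line meets the curve in up to 4 points.
Next, reading off the gridlines: one x-axis crossing is at x = 0; it crosses the y-axis at the gridline y = 0.
Finally, solving for integer coefficients yields p as stated.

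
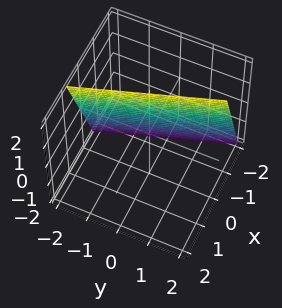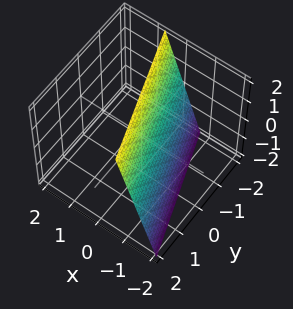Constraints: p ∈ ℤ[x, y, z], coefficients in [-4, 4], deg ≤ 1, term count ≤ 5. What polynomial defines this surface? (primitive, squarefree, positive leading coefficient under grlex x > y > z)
3*x + y - z + 2

(a) deg p = 1.
(b) From the visible intercepts: one y-axis crossing is at y = -2; it crosses the z-axis at the gridline z = 2.
(c) Assembling these constraints gives the stated polynomial.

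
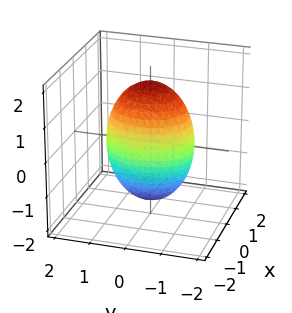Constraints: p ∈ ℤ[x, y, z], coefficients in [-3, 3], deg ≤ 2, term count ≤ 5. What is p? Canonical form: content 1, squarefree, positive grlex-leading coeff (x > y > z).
3*x^2 + 2*y^2 + z^2 - 3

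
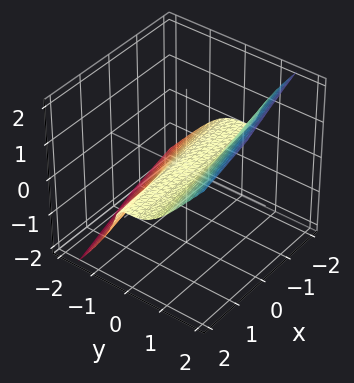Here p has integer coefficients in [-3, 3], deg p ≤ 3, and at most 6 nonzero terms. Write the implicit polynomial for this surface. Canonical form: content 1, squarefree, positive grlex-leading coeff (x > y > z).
2*x*y*z - 3*y^3 + 2*z^3 + 2*z

First, the degree is 3 — no degree-2 surface has this shape.
Then, observable constraints: every point of the x-axis in the box is on the surface; one y-axis crossing is at y = 0; one z-axis crossing is at z = 0.
Finally, these observations pin down the coefficients.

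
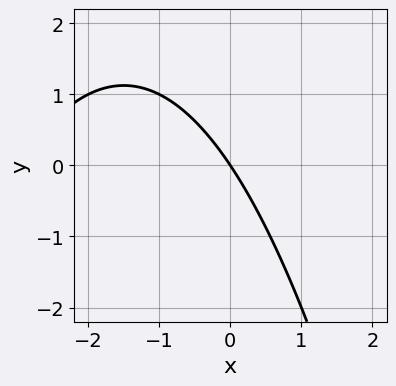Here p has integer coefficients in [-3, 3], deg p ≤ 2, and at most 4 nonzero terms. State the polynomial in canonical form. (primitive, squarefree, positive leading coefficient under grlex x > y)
Degree: no degree-1 curve has this shape, so deg p = 2.
Observable constraints: it crosses the x-axis at the gridline x = 0; it crosses the y-axis at the gridline y = 0.
The integer polynomial consistent with all of this is the stated p.

x^2 + 3*x + 2*y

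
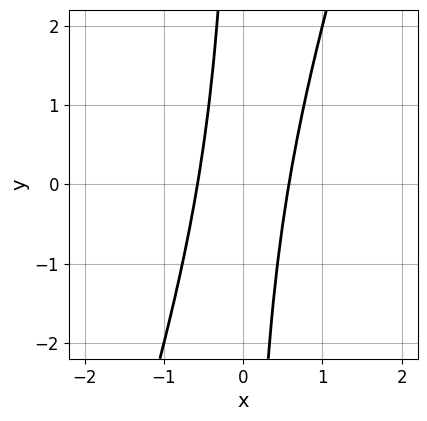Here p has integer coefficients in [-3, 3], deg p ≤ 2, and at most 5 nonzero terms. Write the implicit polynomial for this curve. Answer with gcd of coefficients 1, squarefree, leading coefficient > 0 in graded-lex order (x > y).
(a) The degree is 2 — no degree-1 curve has this shape.
(b) Reading off the gridlines: it misses every integer gridline on the y-axis.
(c) These observations pin down the coefficients.

3*x^2 - x*y - 1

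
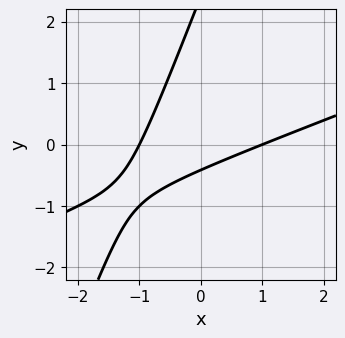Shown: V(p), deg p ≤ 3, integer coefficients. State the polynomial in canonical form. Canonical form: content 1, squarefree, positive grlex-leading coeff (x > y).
x^2 - 3*x*y + y^2 - 2*y - 1

The degree is 2 — the shape is more complex than any degree-1 curve.
Reading off the gridlines: the x-axis gridline crossings are at x ∈ {-1, 1}.
Putting this together gives p.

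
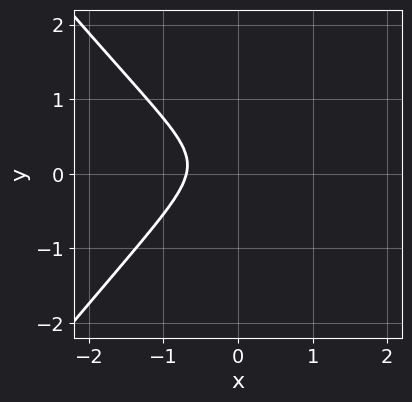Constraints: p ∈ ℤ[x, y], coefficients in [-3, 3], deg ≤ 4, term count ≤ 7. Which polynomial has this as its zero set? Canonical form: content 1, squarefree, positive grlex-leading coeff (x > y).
(a) The degree is 3 — the shape is more complex than any degree-2 curve.
(b) From the visible intercepts: no y-intercept at any integer in the box.
(c) The integer polynomial consistent with all of this is the stated p.

3*x^3 - 2*x*y^2 + 3*y^2 - y + 1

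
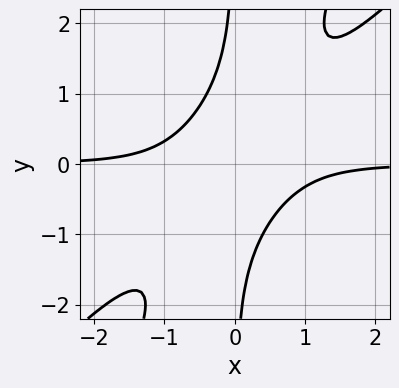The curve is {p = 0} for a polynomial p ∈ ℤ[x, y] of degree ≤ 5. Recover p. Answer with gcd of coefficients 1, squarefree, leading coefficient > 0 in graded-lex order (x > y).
2*x^3*y - 3*x^2*y^2 + x*y^3 + 1

1. The degree is 4 — a generic line meets the curve in up to 4 points.
2. Observable constraints: no x-intercept at any integer in the box; no y-intercept at any integer in the box.
3. Putting this together gives p.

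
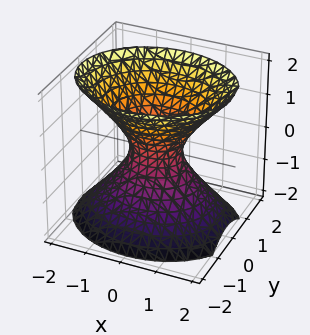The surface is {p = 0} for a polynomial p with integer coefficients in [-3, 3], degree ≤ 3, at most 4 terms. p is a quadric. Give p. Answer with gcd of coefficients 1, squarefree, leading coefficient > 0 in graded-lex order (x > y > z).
2*x^2 + 3*y^2 - 2*z^2 - 1

First, deg p = 2. One connected sheet with a waist; a quadric.
Then, symmetries: mirror symmetry z ↦ −z ⇒ only even powers of z; the y ↦ −y reflection is a symmetry, so y appears only in even powers; the x ↦ −x reflection is a symmetry, so x appears only in even powers.
Then, from the visible intercepts: it misses every integer gridline on the z-axis.
Finally, putting this together gives p.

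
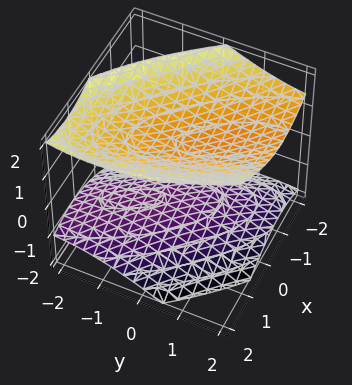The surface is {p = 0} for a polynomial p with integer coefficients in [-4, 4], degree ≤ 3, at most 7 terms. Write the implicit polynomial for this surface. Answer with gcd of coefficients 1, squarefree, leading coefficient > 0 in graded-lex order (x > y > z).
2*x^2 + 2*x*y + y^2 - y*z - 3*z^2 + 3

1. I count 2 distinct pieces. They look like related sheets of one shape, so recover p as a whole.
2. Degree: the shape is more complex than any degree-1 surface, so deg p = 2.
3. Observable constraints: no y-intercept at any integer in the box; the z-axis gridline crossings are at z ∈ {-1, 1}; it misses every integer gridline on the x-axis.
4. Assembling these constraints gives the stated polynomial.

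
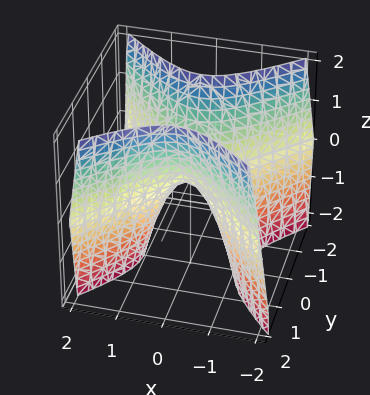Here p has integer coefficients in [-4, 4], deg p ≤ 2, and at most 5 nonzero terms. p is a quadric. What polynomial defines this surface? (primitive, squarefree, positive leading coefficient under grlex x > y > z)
2*x^2 - 2*y^2 + z

(a) deg p = 2.
(b) Symmetries: it's symmetric under x → −x, forcing even powers of x; it's symmetric under y → −y, forcing even powers of y.
(c) Reading off the gridlines: one z-axis crossing is at z = 0; one x-axis crossing is at x = 0; it crosses the y-axis at the gridline y = 0.
(d) The integer polynomial consistent with all of this is the stated p.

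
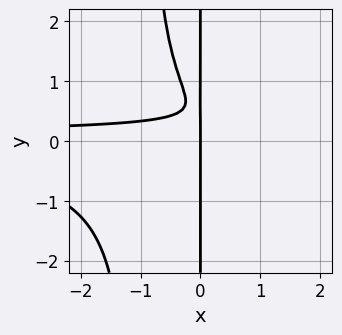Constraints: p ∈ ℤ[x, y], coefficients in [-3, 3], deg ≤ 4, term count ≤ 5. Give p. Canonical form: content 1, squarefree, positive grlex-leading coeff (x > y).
1. The degree is 4 — a generic line meets the curve in up to 4 points.
2. Observable constraints: the visible y-axis segment lies entirely on the curve; it crosses the x-axis at the gridline x = 0.
3. These observations pin down the coefficients.

3*x^2*y^2 + 3*x*y^2 - 3*x*y + x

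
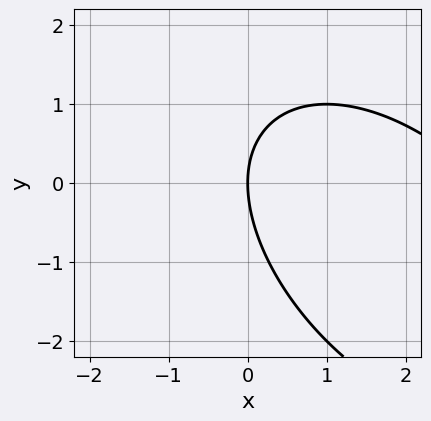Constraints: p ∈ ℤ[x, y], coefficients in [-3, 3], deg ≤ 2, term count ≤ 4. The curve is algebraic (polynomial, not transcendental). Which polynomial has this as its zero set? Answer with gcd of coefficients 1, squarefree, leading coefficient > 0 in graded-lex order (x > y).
(a) Degree: a generic line meets the curve in up to 2 points, so deg p = 2.
(b) Reading off the gridlines: it meets the y-axis at y = 0 (among the integer gridlines); it meets the x-axis at x = 0 (among the integer gridlines).
(c) The integer polynomial consistent with all of this is the stated p.

x^2 + x*y + y^2 - 3*x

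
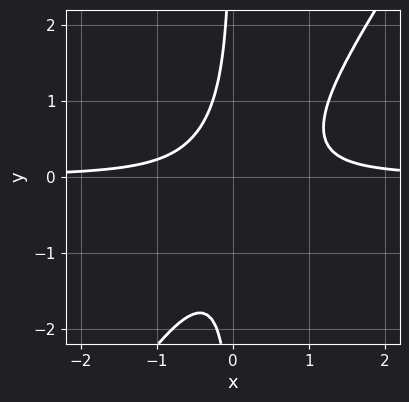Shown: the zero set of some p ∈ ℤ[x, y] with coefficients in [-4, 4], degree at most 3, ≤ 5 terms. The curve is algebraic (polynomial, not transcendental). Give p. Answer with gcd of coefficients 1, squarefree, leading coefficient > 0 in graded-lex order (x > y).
3*x^2*y - 2*x*y^2 - x*y - 1

(a) The degree is 3 — no degree-2 curve has this shape.
(b) Observable constraints: no x-intercept at any integer in the box; the curve avoids every integer y-axis point in the box.
(c) Putting this together gives p.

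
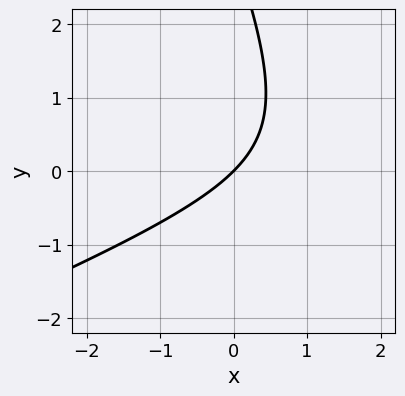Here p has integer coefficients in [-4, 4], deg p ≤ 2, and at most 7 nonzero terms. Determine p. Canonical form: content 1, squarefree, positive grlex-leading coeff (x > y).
x^2 - 2*x*y - y^2 - 3*x + 3*y

1. The degree is 2 — the shape is more complex than any degree-1 curve.
2. Observable constraints: it meets the x-axis at x = 0 (among the integer gridlines); it meets the y-axis at y = 0 (among the integer gridlines).
3. These observations pin down the coefficients.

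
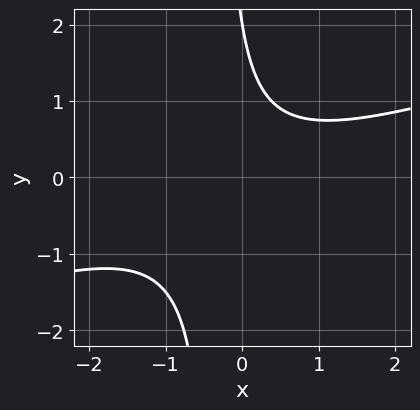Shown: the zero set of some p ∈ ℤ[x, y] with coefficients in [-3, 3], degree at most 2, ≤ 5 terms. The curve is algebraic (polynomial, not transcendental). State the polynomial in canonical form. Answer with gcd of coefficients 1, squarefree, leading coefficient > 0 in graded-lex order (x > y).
x^2 - 3*x*y - y + 2

(a) The degree is 2 — the shape is more complex than any degree-1 curve.
(b) From the visible intercepts: no x-intercept at any integer in the box; one y-axis crossing is at y = 2.
(c) Fitting integer coefficients to these (and the overall shape) gives p.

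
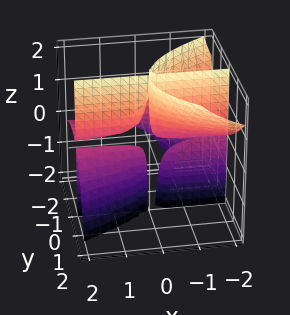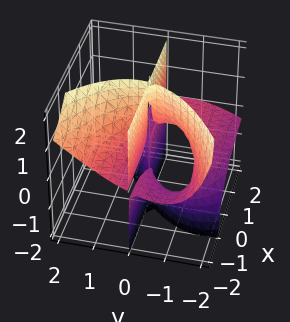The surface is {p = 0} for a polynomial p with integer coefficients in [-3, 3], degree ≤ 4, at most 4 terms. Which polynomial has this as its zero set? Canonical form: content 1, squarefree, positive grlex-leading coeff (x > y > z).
3*x*y*z + 2*y^3 - 2*y^2*z + 3*y^2

(a) The picture has 2 separate pieces. They look like related sheets of one shape, so recover p as a whole.
(b) Degree: the shape is more complex than any degree-2 surface, so deg p = 3.
(c) Reading off the gridlines: every point of the x-axis in the box is on the surface; every point of the z-axis in the box is on the surface.
(d) Solving for integer coefficients yields p as stated.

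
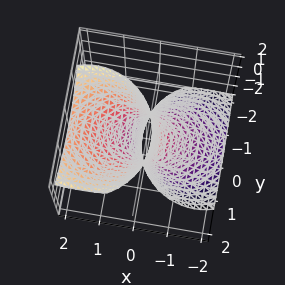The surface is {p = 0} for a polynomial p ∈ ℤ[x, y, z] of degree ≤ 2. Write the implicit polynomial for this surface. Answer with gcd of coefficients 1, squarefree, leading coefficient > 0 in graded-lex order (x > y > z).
(a) The degree is 2 — a generic line meets the surface in up to 2 points.
(b) Checking where it meets the axes: no z-intercept at any integer in the box.
(c) Putting this together gives p.

2*x^2 - 3*x*z + 2*y^2 - y*z - 1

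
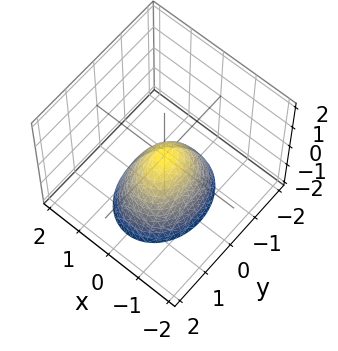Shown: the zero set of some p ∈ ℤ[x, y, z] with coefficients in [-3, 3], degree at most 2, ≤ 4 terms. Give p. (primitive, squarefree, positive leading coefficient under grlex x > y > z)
1. Degree: a single bowl opening along one axis; a quadric, so deg p = 2.
2. Symmetries: it's symmetric under y → −y, forcing even powers of y; mirror symmetry x ↦ −x ⇒ only even powers of x.
3. From the visible intercepts: one z-axis crossing is at z = 0; one y-axis crossing is at y = 0; it crosses the x-axis at the gridline x = 0.
4. Solving for integer coefficients yields p as stated.

3*x^2 + 2*y^2 + 2*z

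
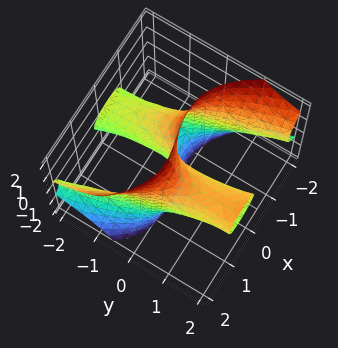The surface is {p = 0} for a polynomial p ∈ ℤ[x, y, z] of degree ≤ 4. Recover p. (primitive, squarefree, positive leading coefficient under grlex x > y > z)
1. Degree: a generic line meets the surface in up to 3 points, so deg p = 3.
2. Checking where it meets the axes: every point of the y-axis in the box is on the surface; every point of the z-axis in the box is on the surface.
3. The integer polynomial consistent with all of this is the stated p.

2*x^3 + x^2*y - y^2*z + 3*y*z^2 - 3*x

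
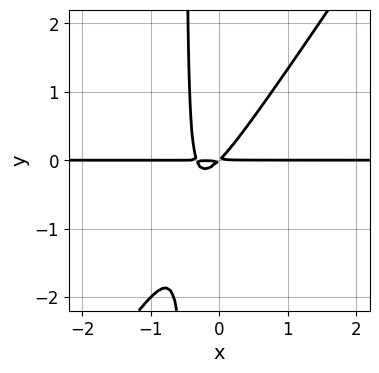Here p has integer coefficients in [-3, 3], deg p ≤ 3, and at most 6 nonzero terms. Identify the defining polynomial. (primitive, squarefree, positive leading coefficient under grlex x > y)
3*x^2*y - 2*x*y^2 + x*y - y^2

1. The degree is 3 — a generic line meets the curve in up to 3 points.
2. Checking where it meets the axes: the visible x-axis segment lies entirely on the curve.
3. Fitting integer coefficients to these (and the overall shape) gives p.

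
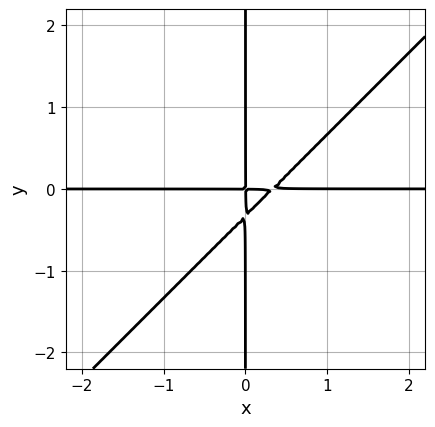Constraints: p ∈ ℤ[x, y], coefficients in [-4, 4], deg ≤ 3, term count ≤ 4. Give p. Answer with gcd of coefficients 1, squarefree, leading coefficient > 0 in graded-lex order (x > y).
3*x^2*y - 3*x*y^2 - x*y

The degree is 3 — the shape is more complex than any degree-2 curve.
From the axis intercepts and sections: the visible y-axis segment lies entirely on the curve; the visible x-axis segment lies entirely on the curve.
These observations pin down the coefficients.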